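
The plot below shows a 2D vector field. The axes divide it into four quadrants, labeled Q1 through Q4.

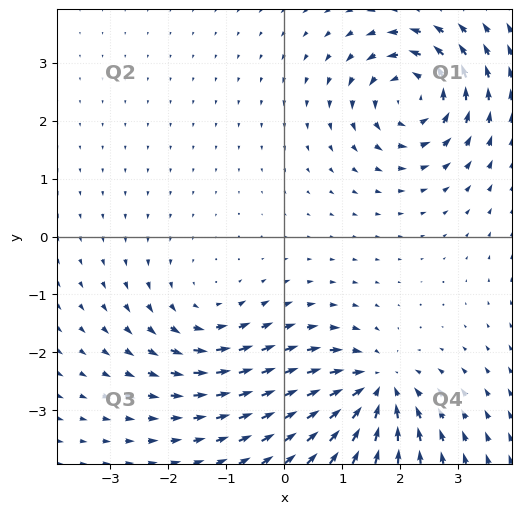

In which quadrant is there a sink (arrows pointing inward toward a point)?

The sink sits at approximately (1.6, -2.6), which lies in quadrant Q4. The divergence there is about -6, negative as expected for a sink.

Q4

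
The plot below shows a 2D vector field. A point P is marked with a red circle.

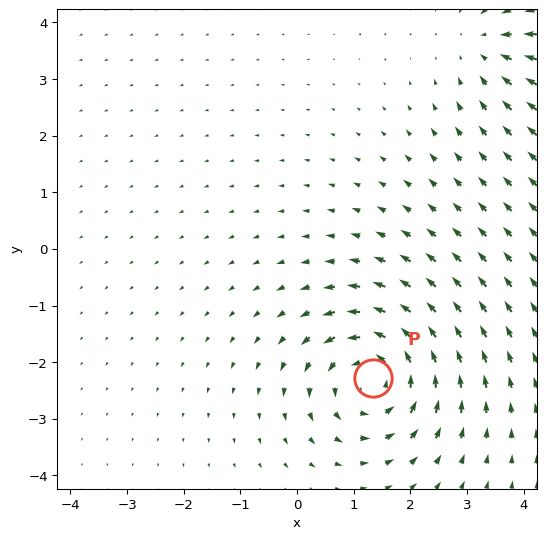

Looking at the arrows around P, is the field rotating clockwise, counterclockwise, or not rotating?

counterclockwise

Near P at (1.3, -2.3) the arrows circulate counterclockwise. The curl (z-component) there is about +5; positive curl means counterclockwise rotation.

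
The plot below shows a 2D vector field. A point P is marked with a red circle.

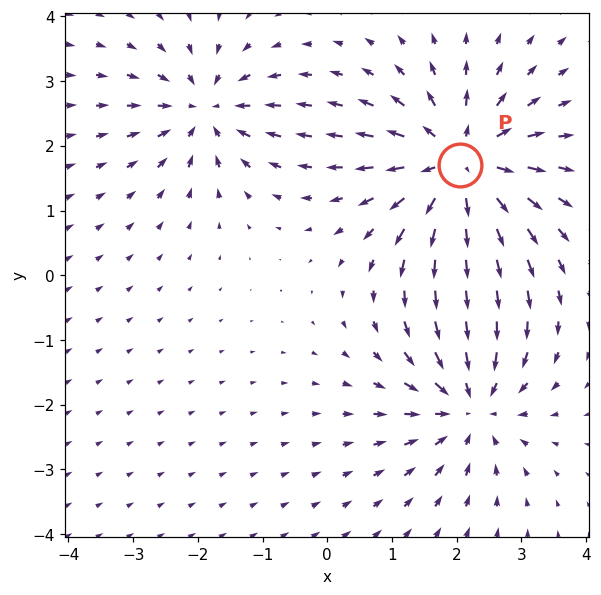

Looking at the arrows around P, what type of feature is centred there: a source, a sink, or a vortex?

source

At P (2.1, 1.7) the arrows spread outward. Divergence about +5, curl ≈0 — positive divergence with near-zero curl is a source.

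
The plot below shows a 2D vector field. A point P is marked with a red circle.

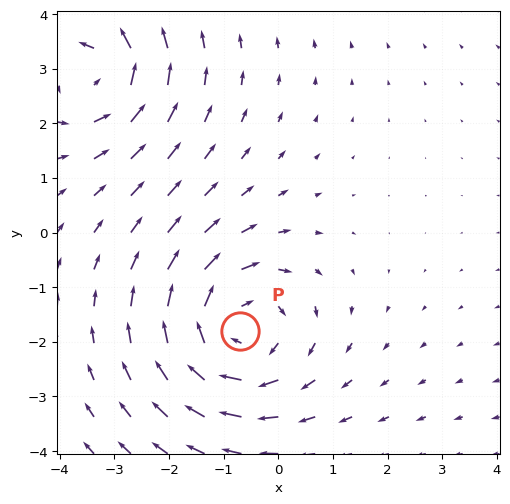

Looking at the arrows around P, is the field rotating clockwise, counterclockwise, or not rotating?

Near P at (-0.7, -1.8) the arrows circulate clockwise. The curl (z-component) there is about -3; negative curl means clockwise rotation.

clockwise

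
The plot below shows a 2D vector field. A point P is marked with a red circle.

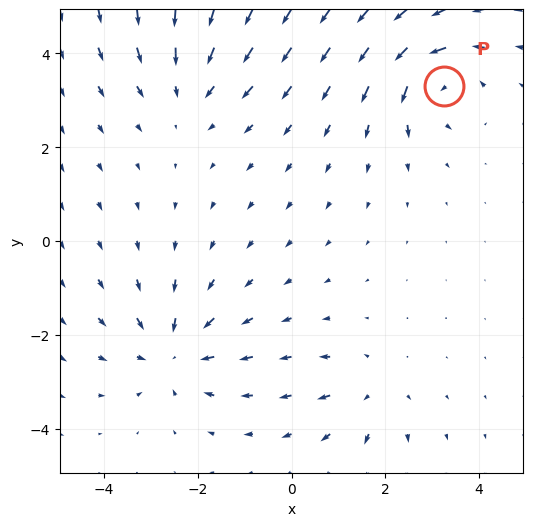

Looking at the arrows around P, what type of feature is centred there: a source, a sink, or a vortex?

vortex

At P (3.2, 3.3) the arrows circulate counterclockwise. Divergence ≈0, curl about +6 — near-zero divergence with nonzero curl is a vortex.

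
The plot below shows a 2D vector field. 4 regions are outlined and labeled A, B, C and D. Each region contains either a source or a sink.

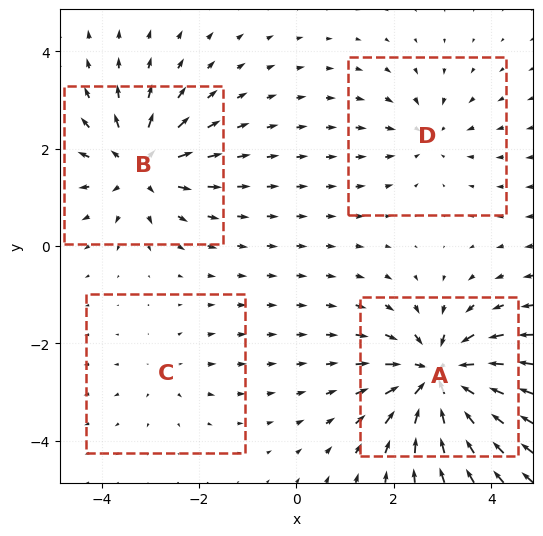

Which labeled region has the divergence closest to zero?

C

Divergence at each region's feature centre — A: about -8, B: about +6, C: about +2, D: about -4. Region C is closest to zero.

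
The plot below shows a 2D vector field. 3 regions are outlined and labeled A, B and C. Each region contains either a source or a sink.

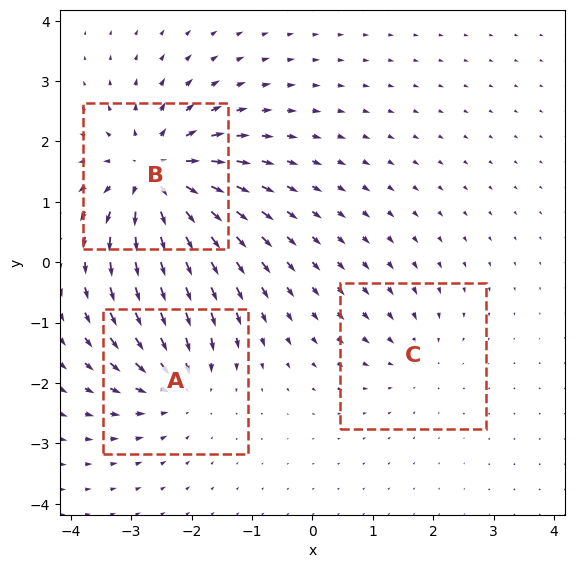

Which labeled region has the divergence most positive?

B

Divergence at each region's feature centre — A: about -3, B: about +5, C: about -2. Region B is most positive.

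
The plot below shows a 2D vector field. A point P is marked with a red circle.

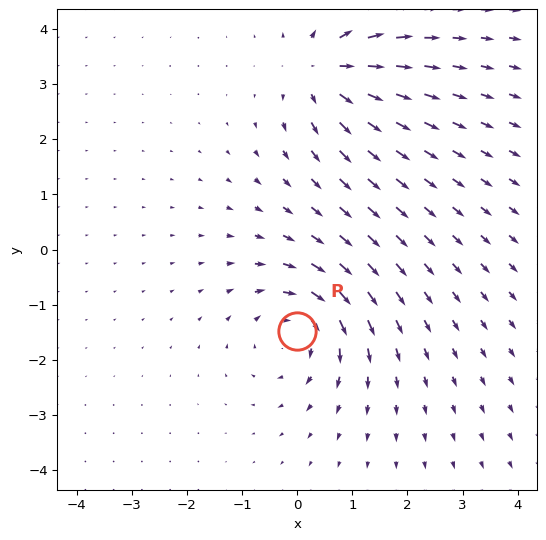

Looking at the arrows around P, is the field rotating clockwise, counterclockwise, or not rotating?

Near P at (-0.0, -1.5) the arrows circulate clockwise. The curl (z-component) there is about -4; negative curl means clockwise rotation.

clockwise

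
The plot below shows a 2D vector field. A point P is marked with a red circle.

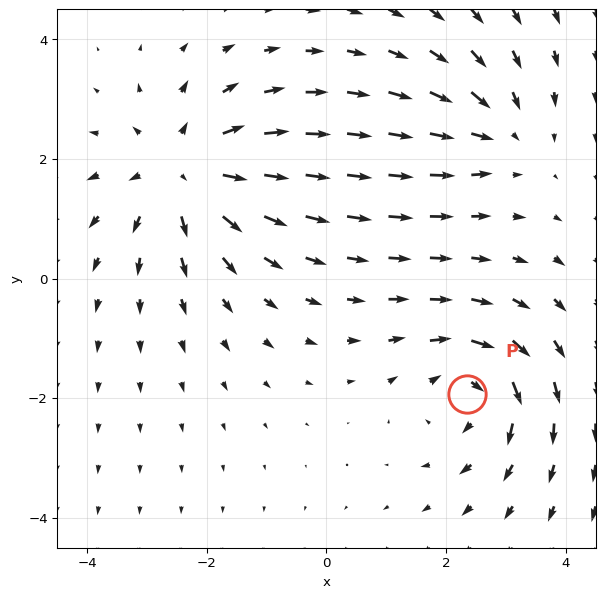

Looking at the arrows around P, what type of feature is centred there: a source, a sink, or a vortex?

vortex

At P (2.4, -1.9) the arrows circulate clockwise. Divergence ≈0, curl about -4 — near-zero divergence with nonzero curl is a vortex.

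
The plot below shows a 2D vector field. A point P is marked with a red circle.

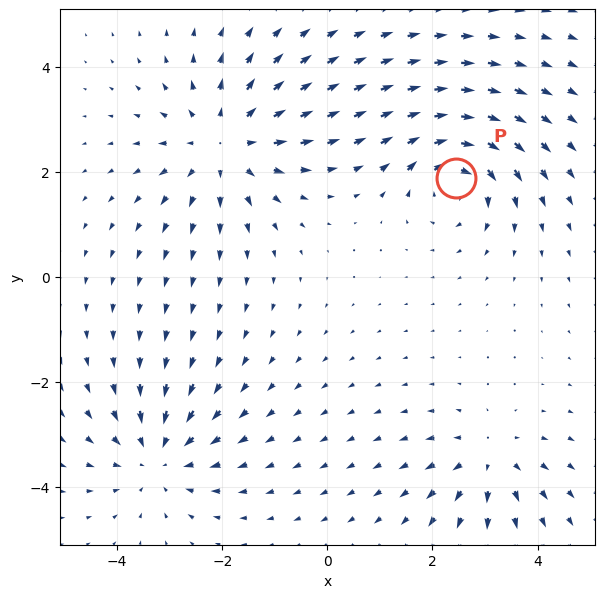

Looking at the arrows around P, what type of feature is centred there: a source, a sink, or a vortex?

vortex

At P (2.4, 1.9) the arrows circulate clockwise. Divergence ≈0, curl about -5 — near-zero divergence with nonzero curl is a vortex.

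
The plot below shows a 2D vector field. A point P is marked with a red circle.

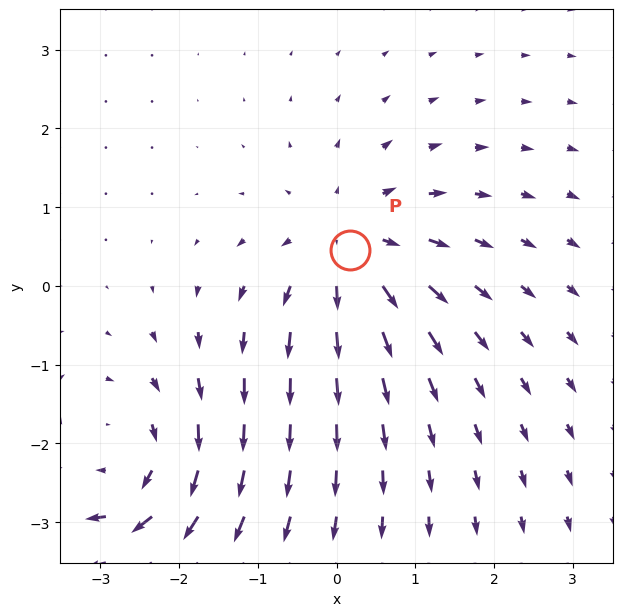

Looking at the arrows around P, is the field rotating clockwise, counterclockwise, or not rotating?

not rotating

Near P at (0.2, 0.5) the arrows show no circulation. The curl there is ≈0.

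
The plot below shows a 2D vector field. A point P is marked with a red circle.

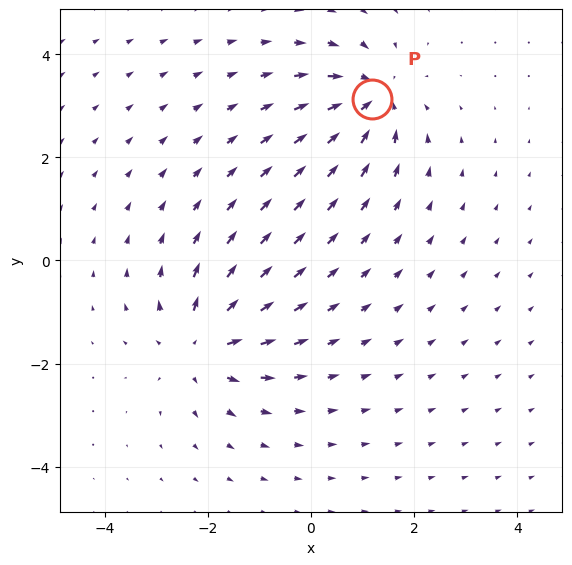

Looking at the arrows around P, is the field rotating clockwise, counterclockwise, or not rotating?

Near P at (1.2, 3.1) the arrows show no circulation. The curl there is ≈0.

not rotating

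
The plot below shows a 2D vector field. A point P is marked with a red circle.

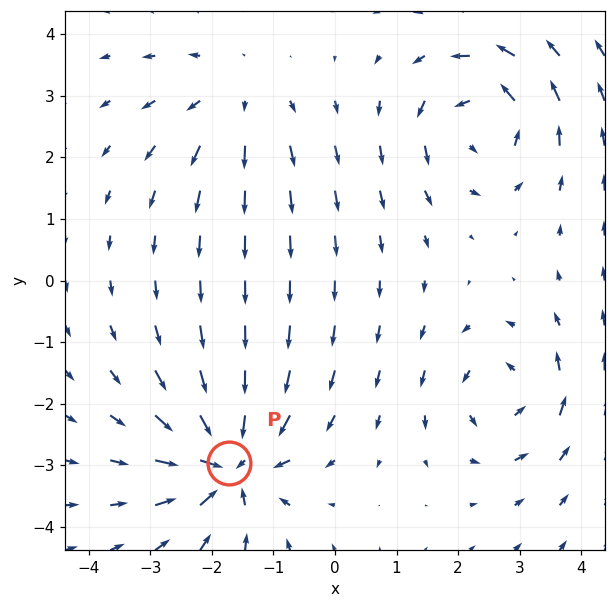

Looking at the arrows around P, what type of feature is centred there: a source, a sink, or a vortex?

sink

At P (-1.7, -3.0) the arrows converge inward. Divergence about -7, curl ≈0 — negative divergence with near-zero curl is a sink.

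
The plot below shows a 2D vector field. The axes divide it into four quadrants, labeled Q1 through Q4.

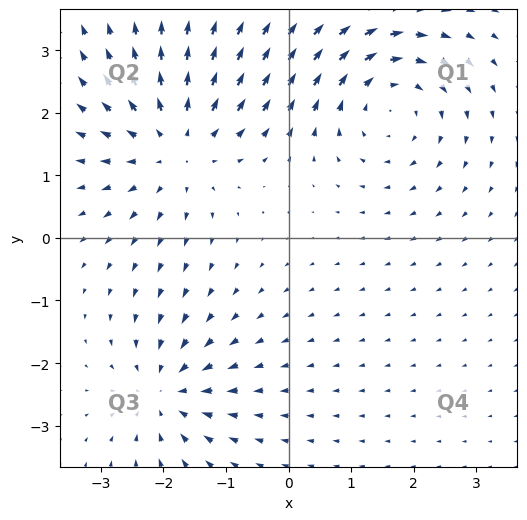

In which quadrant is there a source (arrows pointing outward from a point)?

Q2

The source sits at approximately (-1.8, 1.5), which lies in quadrant Q2. The divergence there is about +4, positive as expected for a source.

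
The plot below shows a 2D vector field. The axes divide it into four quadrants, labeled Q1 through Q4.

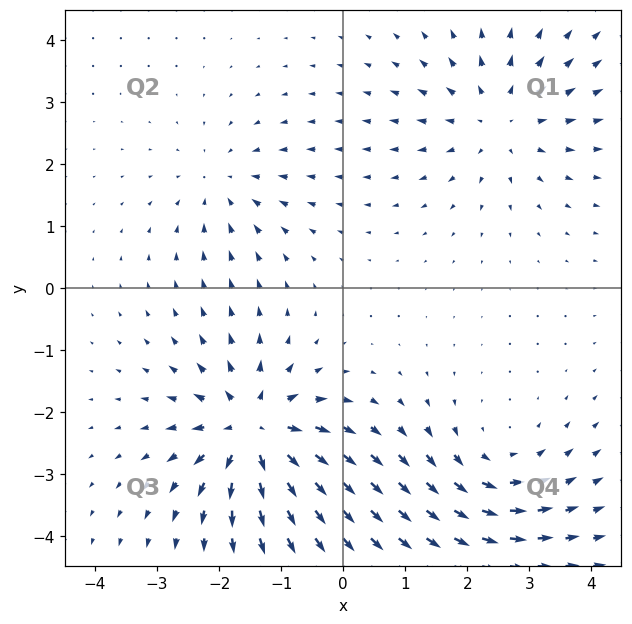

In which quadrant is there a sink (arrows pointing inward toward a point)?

Q2

The sink sits at approximately (-1.9, 1.7), which lies in quadrant Q2. The divergence there is about -3, negative as expected for a sink.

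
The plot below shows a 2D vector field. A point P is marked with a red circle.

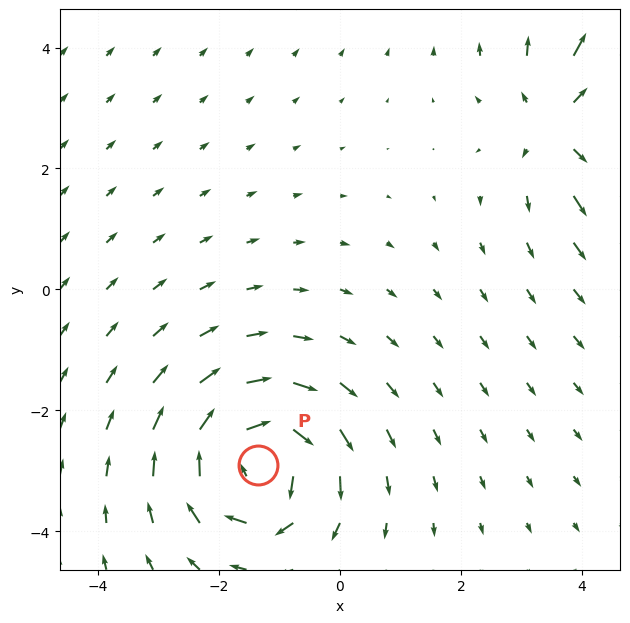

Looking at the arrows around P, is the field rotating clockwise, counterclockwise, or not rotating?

clockwise

Near P at (-1.4, -2.9) the arrows circulate clockwise. The curl (z-component) there is about -5; negative curl means clockwise rotation.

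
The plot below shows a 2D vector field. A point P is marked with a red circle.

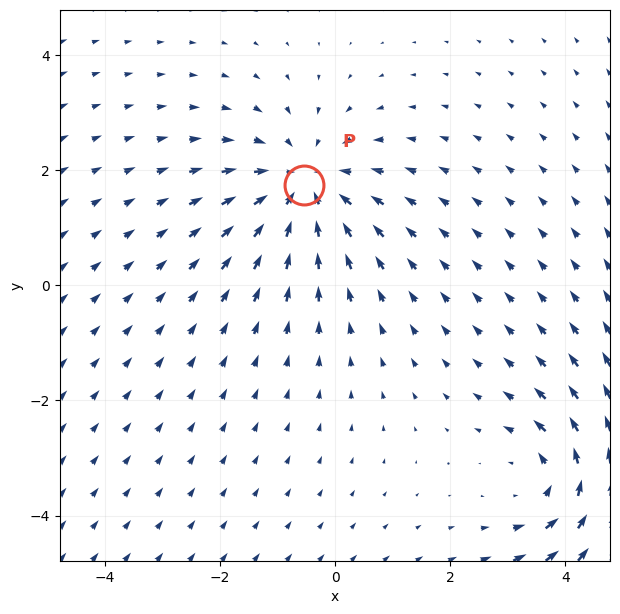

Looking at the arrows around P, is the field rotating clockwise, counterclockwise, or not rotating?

Near P at (-0.5, 1.7) the arrows show no circulation. The curl there is ≈0.

not rotating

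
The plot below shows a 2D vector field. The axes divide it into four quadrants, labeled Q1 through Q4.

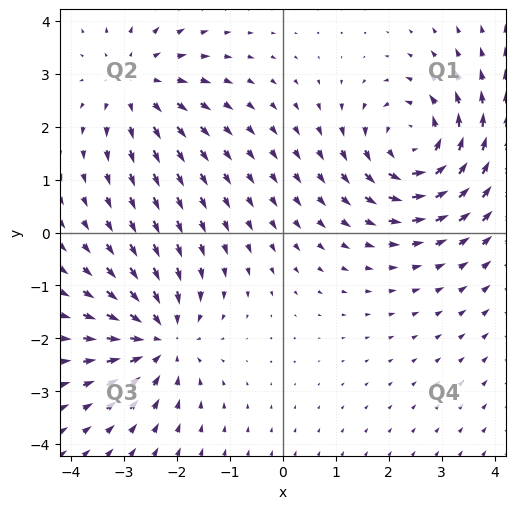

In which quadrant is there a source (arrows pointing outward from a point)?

Q2

The source sits at approximately (-2.8, 2.8), which lies in quadrant Q2. The divergence there is about +3, positive as expected for a source.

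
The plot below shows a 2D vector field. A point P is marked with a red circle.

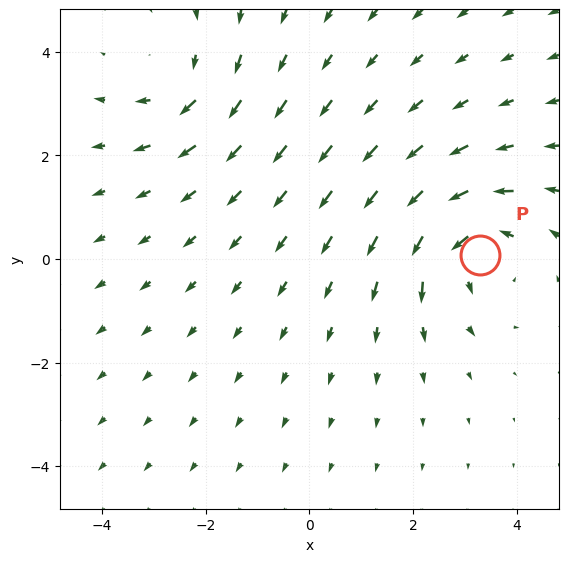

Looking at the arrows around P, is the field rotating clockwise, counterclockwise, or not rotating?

counterclockwise

Near P at (3.3, 0.1) the arrows circulate counterclockwise. The curl (z-component) there is about +4; positive curl means counterclockwise rotation.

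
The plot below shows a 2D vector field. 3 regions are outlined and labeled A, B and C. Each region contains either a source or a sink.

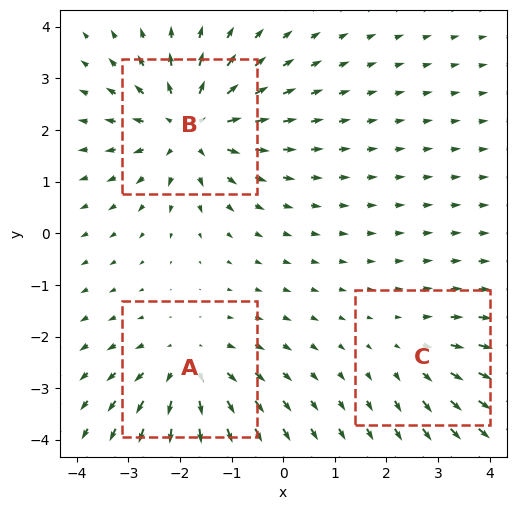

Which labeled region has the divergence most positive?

Divergence at each region's feature centre — A: about +3, B: about +4, C: about +2. Region B is most positive.

B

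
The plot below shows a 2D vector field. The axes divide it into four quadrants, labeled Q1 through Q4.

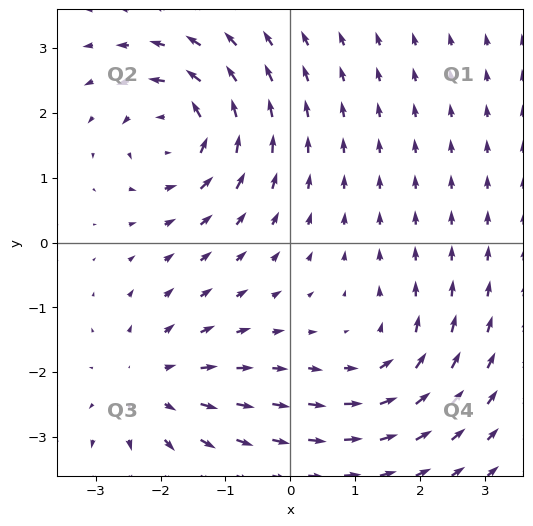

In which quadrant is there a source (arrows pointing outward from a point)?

The source sits at approximately (-2.2, -2.2), which lies in quadrant Q3. The divergence there is about +4, positive as expected for a source.

Q3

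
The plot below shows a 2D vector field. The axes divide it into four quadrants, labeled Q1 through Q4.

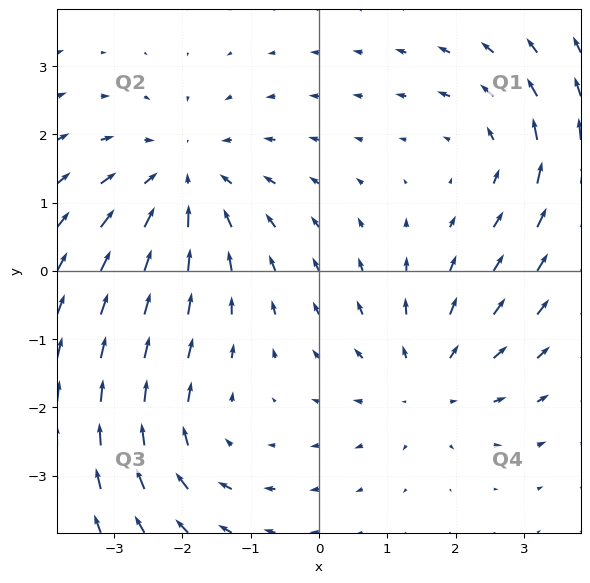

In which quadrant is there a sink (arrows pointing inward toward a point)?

The sink sits at approximately (-2.0, 1.3), which lies in quadrant Q2. The divergence there is about -3, negative as expected for a sink.

Q2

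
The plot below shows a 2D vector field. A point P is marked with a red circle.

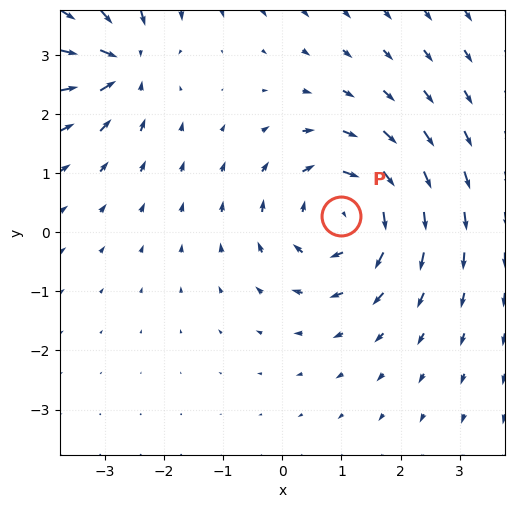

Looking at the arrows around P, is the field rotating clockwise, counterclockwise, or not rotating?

Near P at (1.0, 0.3) the arrows circulate clockwise. The curl (z-component) there is about -5; negative curl means clockwise rotation.

clockwise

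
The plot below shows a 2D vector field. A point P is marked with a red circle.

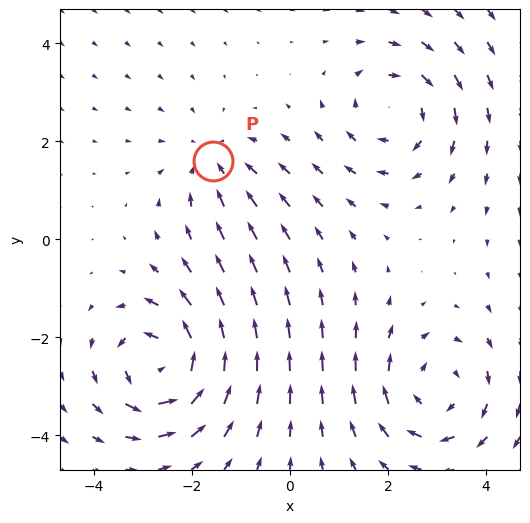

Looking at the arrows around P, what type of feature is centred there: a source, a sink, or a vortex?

sink

At P (-1.6, 1.6) the arrows converge inward. Divergence about -3, curl ≈0 — negative divergence with near-zero curl is a sink.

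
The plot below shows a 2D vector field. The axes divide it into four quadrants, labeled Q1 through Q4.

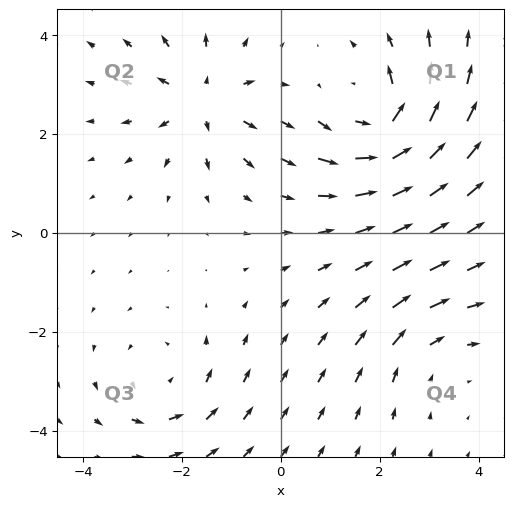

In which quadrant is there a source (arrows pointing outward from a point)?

The source sits at approximately (-1.6, 2.7), which lies in quadrant Q2. The divergence there is about +5, positive as expected for a source.

Q2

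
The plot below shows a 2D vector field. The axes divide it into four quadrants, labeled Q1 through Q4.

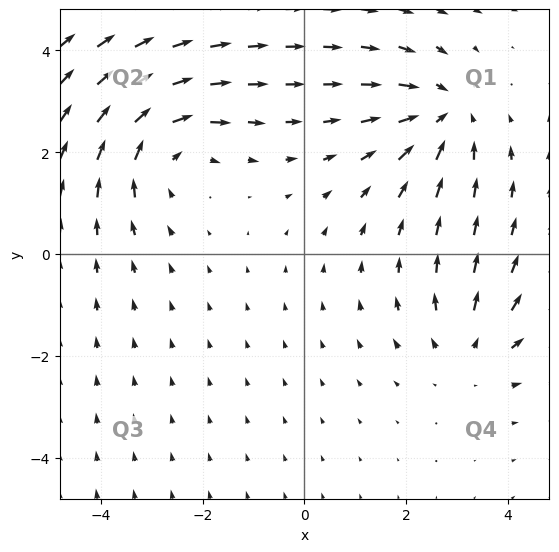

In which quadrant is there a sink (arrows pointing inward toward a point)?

Q1

The sink sits at approximately (2.7, 2.7), which lies in quadrant Q1. The divergence there is about -3, negative as expected for a sink.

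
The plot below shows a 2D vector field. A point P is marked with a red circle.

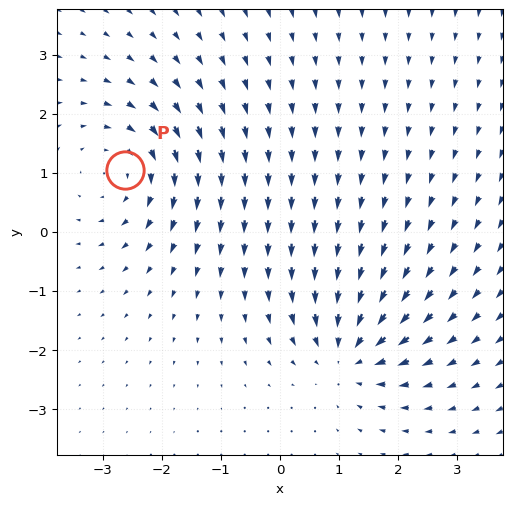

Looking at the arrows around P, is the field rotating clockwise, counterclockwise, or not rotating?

Near P at (-2.6, 1.1) the arrows circulate clockwise. The curl (z-component) there is about -4; negative curl means clockwise rotation.

clockwise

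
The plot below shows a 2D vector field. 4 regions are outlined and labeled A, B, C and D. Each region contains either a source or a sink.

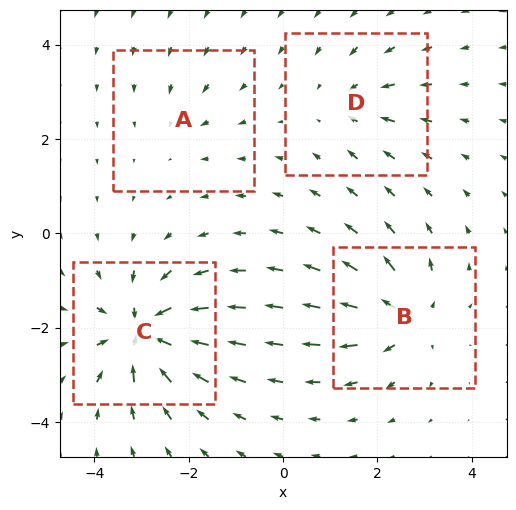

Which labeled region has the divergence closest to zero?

A

Divergence at each region's feature centre — A: about -3, B: about +7, C: about -9, D: about -4. Region A is closest to zero.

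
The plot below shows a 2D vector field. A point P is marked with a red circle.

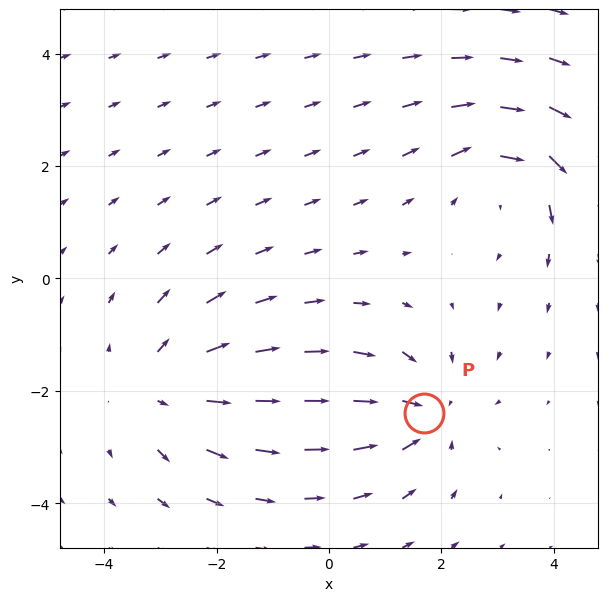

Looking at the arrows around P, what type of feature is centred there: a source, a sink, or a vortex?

sink

At P (1.7, -2.4) the arrows converge inward. Divergence about -4, curl ≈0 — negative divergence with near-zero curl is a sink.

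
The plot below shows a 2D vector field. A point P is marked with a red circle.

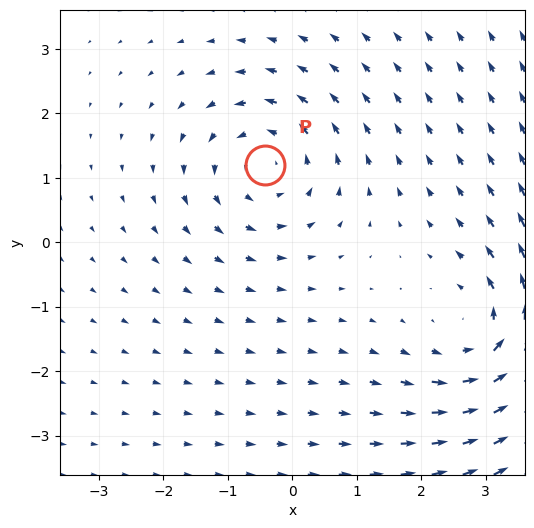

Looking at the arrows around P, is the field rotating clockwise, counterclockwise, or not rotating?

counterclockwise

Near P at (-0.4, 1.2) the arrows circulate counterclockwise. The curl (z-component) there is about +4; positive curl means counterclockwise rotation.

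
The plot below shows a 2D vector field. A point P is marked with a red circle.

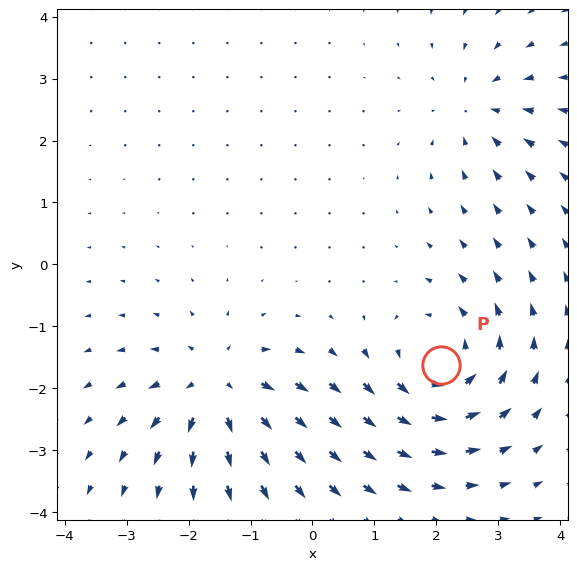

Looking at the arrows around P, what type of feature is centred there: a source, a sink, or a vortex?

At P (2.1, -1.6) the arrows circulate counterclockwise. Divergence ≈0, curl about +5 — near-zero divergence with nonzero curl is a vortex.

vortex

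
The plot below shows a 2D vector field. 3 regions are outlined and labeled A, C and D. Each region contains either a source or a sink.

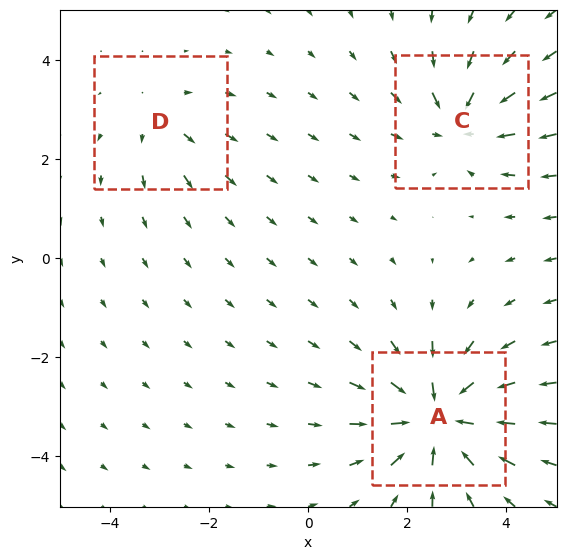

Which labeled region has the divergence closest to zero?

D

Divergence at each region's feature centre — A: about -6, C: about -4, D: about +2. Region D is closest to zero.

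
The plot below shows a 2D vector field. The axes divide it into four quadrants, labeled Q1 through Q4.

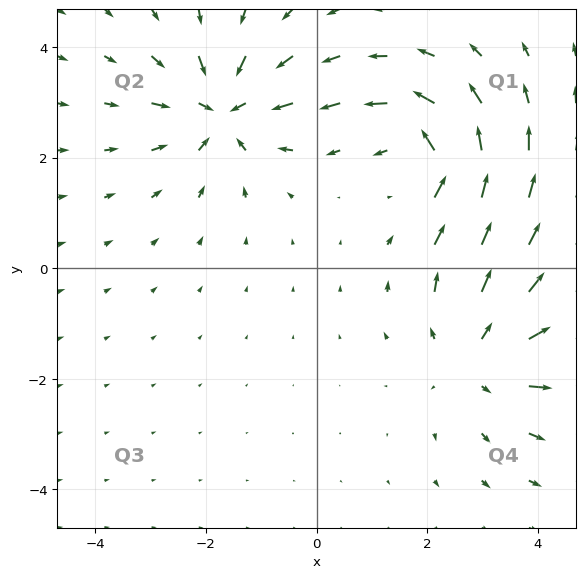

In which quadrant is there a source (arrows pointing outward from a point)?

The source sits at approximately (3.0, -1.6), which lies in quadrant Q4. The divergence there is about +4, positive as expected for a source.

Q4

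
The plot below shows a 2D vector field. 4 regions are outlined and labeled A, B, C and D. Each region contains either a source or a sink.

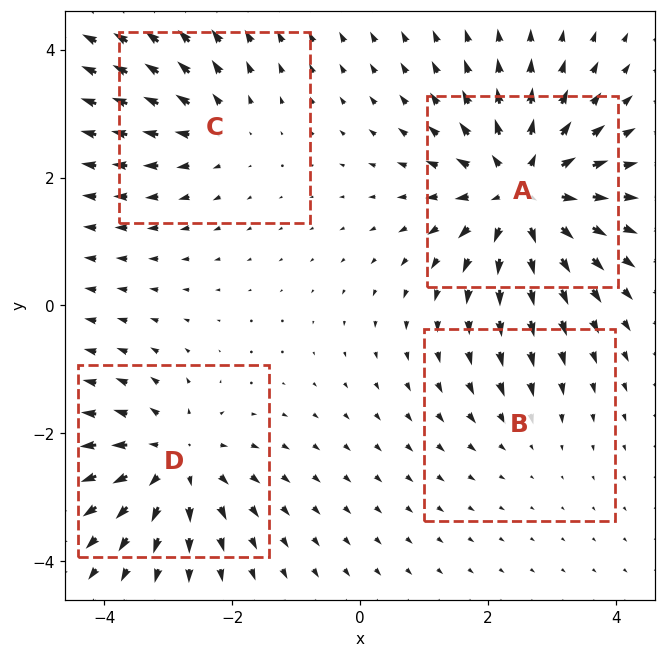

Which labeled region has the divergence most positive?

Divergence at each region's feature centre — A: about +8, B: about -2, C: about +4, D: about +6. Region A is most positive.

A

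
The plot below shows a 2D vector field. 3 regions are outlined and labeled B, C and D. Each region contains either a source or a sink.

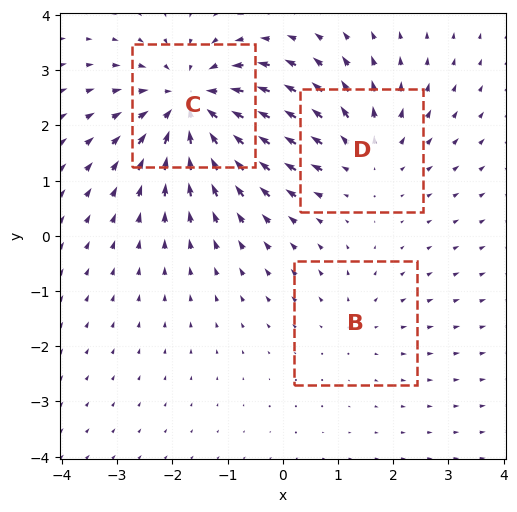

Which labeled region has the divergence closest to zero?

B

Divergence at each region's feature centre — B: about +2, C: about -5, D: about +3. Region B is closest to zero.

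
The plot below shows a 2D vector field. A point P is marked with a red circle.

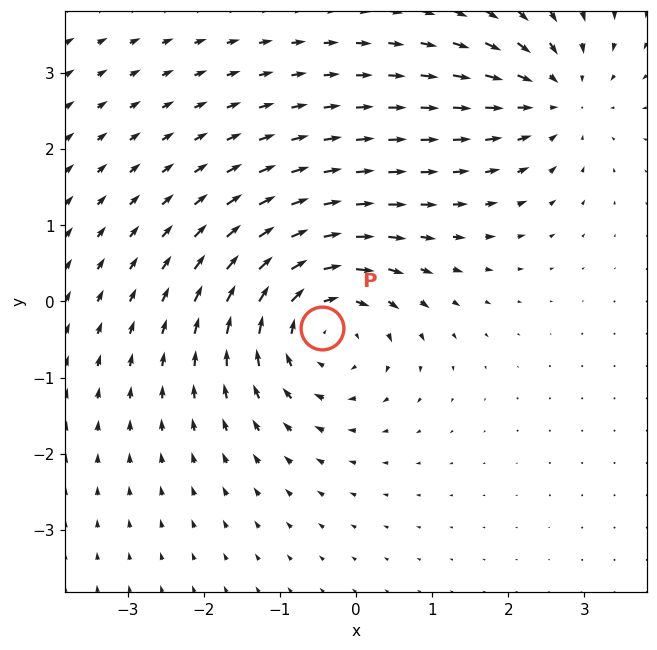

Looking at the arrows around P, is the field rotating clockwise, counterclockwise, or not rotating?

Near P at (-0.5, -0.3) the arrows circulate clockwise. The curl (z-component) there is about -5; negative curl means clockwise rotation.

clockwise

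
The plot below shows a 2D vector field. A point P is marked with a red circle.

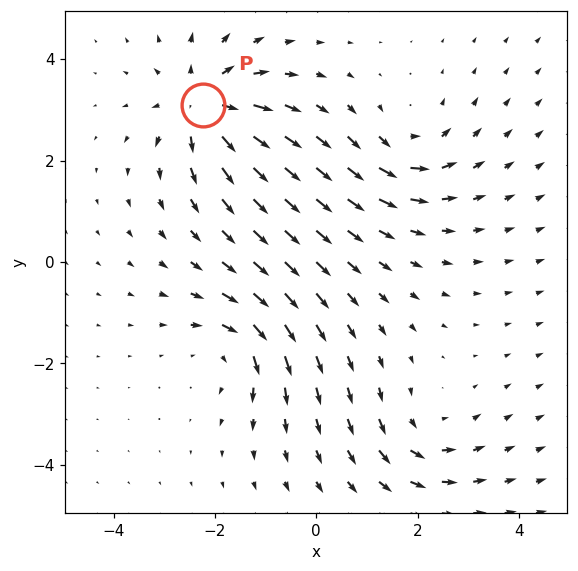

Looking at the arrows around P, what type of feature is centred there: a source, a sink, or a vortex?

At P (-2.2, 3.1) the arrows spread outward. Divergence about +5, curl ≈0 — positive divergence with near-zero curl is a source.

source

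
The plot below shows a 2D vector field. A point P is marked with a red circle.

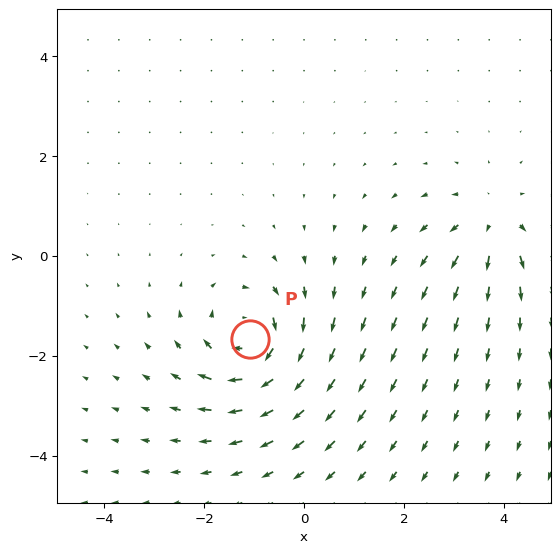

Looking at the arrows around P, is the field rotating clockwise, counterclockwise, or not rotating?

Near P at (-1.1, -1.7) the arrows circulate clockwise. The curl (z-component) there is about -6; negative curl means clockwise rotation.

clockwise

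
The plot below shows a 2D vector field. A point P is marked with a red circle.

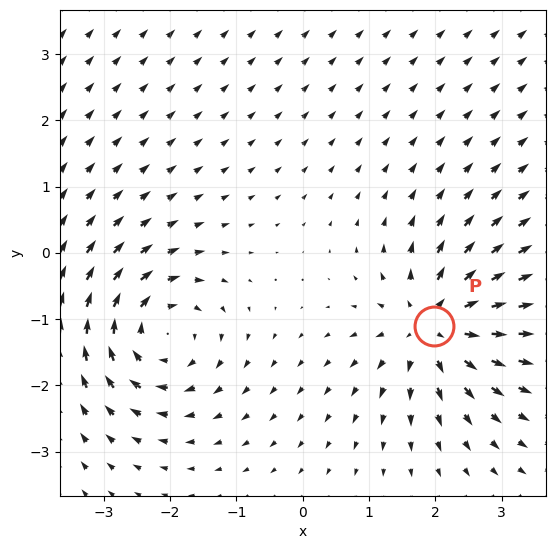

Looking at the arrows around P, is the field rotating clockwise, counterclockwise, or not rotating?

not rotating

Near P at (2.0, -1.1) the arrows show no circulation. The curl there is ≈0.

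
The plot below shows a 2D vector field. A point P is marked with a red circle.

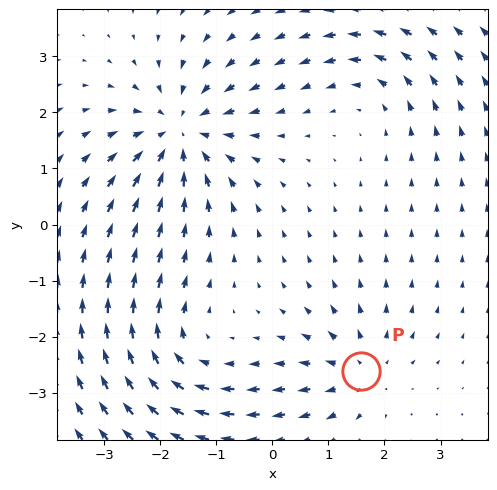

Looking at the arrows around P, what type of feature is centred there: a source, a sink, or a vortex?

At P (1.6, -2.6) the arrows spread outward. Divergence about +3, curl ≈0 — positive divergence with near-zero curl is a source.

source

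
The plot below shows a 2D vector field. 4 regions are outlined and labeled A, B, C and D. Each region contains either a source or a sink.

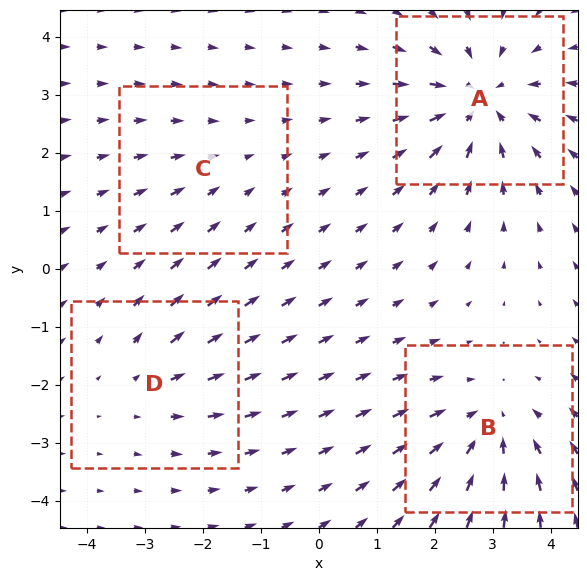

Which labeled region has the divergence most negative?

A

Divergence at each region's feature centre — A: about -6, B: about -5, C: about -2, D: about +3. Region A is most negative.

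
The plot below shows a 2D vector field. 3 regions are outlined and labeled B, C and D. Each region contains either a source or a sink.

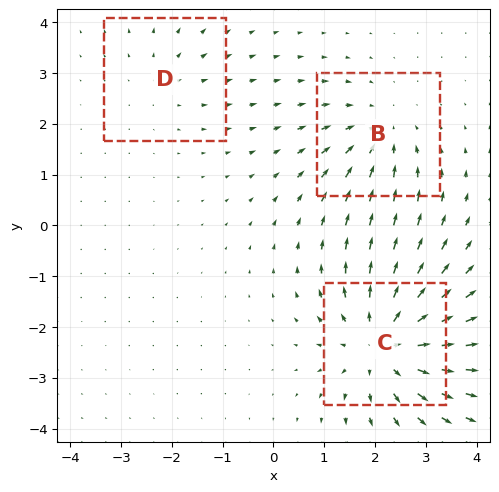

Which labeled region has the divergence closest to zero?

Divergence at each region's feature centre — B: about -3, C: about +4, D: about +2. Region D is closest to zero.

D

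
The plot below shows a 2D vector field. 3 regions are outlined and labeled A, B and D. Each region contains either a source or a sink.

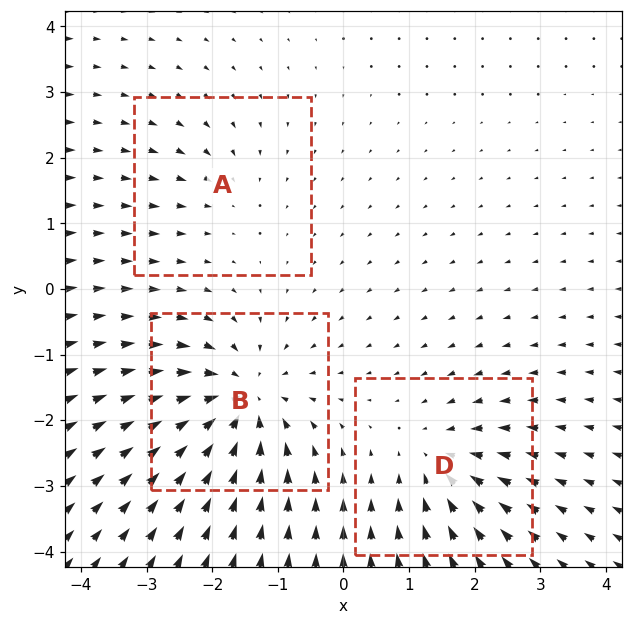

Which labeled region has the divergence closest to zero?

A

Divergence at each region's feature centre — A: about -2, B: about -6, D: about -4. Region A is closest to zero.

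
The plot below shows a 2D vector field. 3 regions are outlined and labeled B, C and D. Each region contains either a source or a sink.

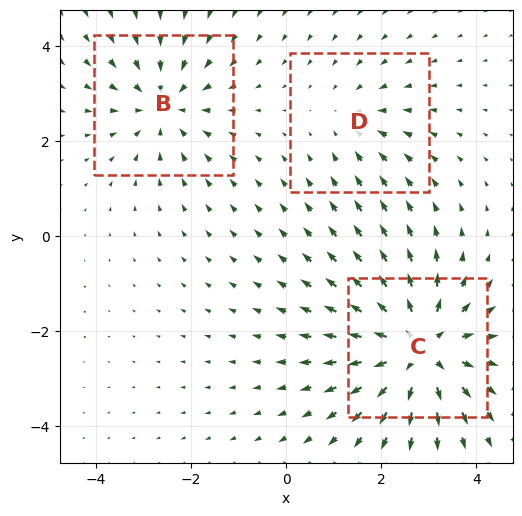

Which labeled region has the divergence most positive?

Divergence at each region's feature centre — B: about -3, C: about +5, D: about -2. Region C is most positive.

C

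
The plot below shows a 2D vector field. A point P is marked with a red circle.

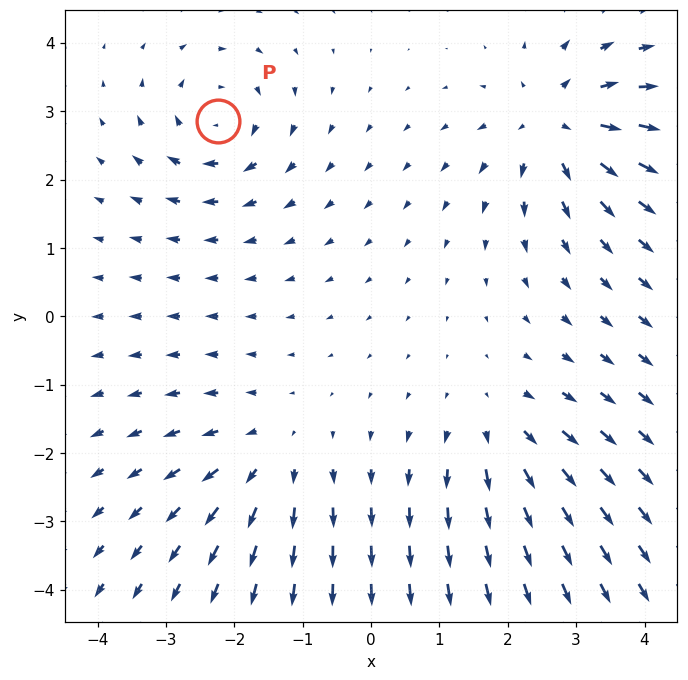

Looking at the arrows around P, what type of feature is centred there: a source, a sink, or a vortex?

At P (-2.2, 2.9) the arrows circulate clockwise. Divergence ≈0, curl about -5 — near-zero divergence with nonzero curl is a vortex.

vortex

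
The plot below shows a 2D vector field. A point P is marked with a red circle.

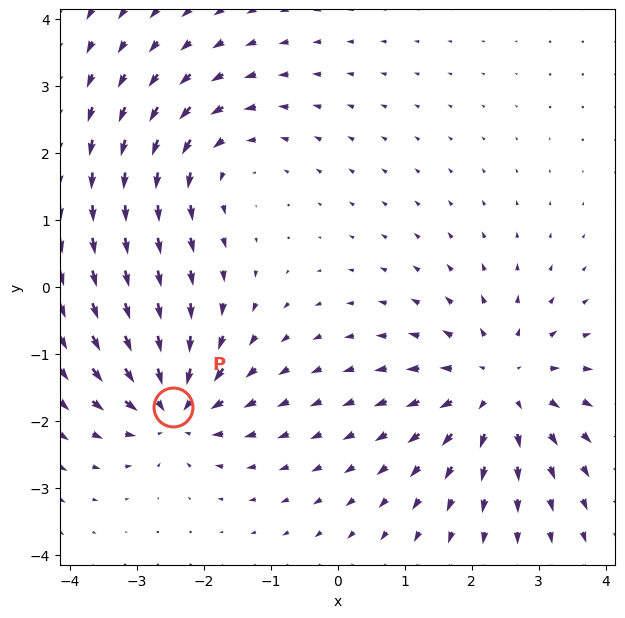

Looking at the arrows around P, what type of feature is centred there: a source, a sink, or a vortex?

sink

At P (-2.5, -1.8) the arrows converge inward. Divergence about -5, curl ≈0 — negative divergence with near-zero curl is a sink.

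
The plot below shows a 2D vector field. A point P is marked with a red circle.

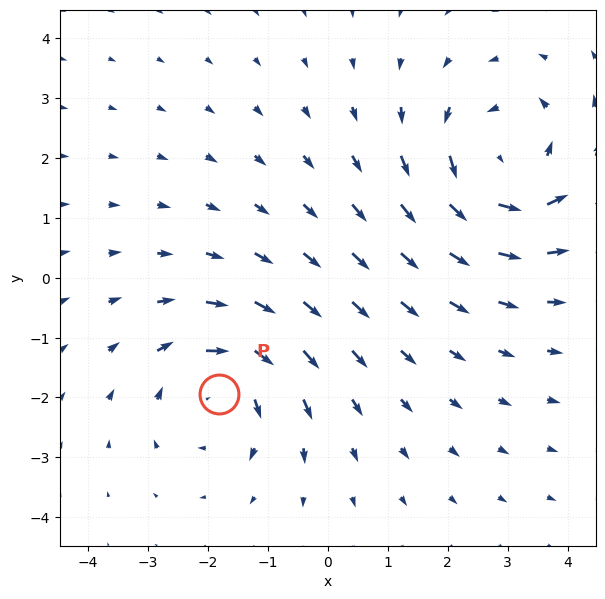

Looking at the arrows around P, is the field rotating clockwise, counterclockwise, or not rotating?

clockwise

Near P at (-1.8, -1.9) the arrows circulate clockwise. The curl (z-component) there is about -4; negative curl means clockwise rotation.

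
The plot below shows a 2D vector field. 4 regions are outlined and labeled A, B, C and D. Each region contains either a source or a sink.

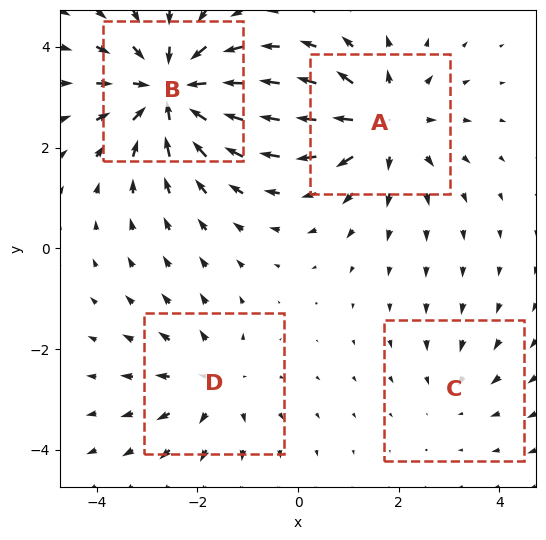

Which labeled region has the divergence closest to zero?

Divergence at each region's feature centre — A: about +5, B: about -6, C: about -2, D: about +3. Region C is closest to zero.

C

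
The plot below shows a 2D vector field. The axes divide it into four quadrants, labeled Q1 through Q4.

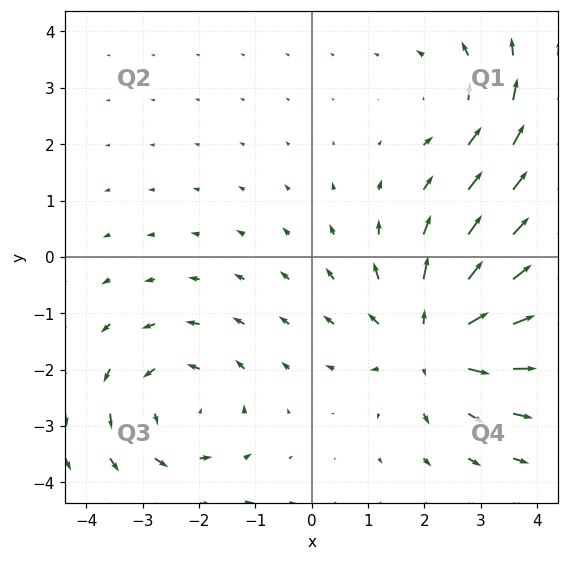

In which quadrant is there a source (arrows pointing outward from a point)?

Q4

The source sits at approximately (2.2, -1.5), which lies in quadrant Q4. The divergence there is about +4, positive as expected for a source.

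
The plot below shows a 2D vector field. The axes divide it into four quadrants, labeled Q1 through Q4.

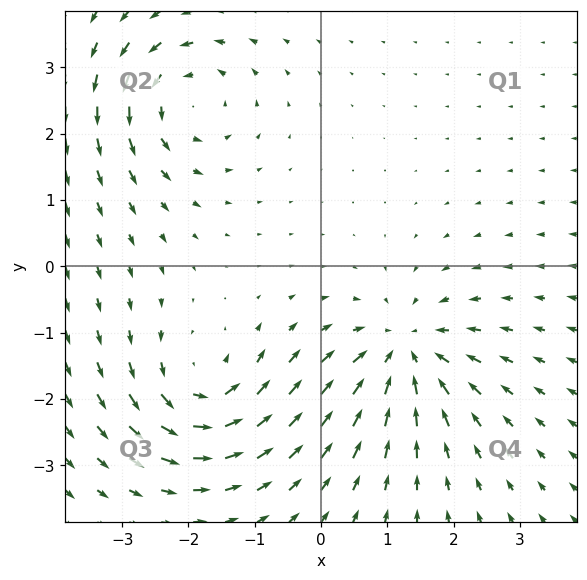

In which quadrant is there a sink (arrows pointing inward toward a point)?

The sink sits at approximately (1.3, -1.3), which lies in quadrant Q4. The divergence there is about -5, negative as expected for a sink.

Q4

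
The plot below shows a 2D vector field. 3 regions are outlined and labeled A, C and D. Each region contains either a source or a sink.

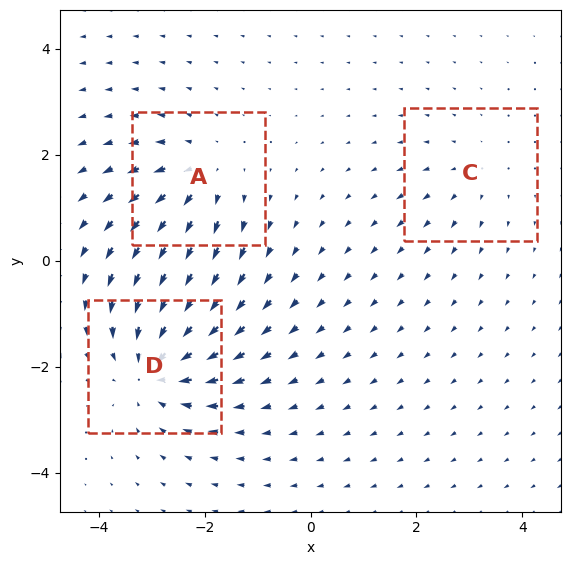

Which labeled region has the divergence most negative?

Divergence at each region's feature centre — A: about +3, C: about +2, D: about -5. Region D is most negative.

D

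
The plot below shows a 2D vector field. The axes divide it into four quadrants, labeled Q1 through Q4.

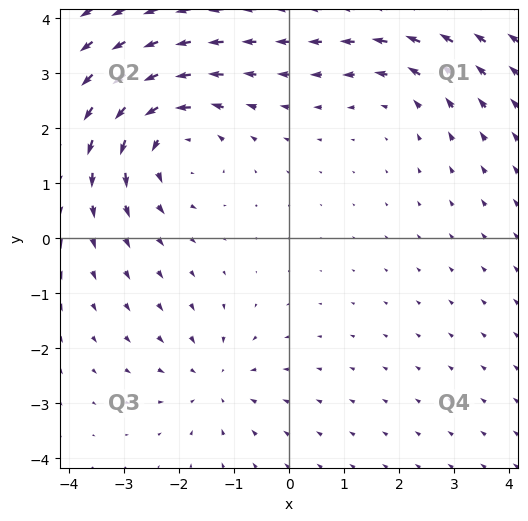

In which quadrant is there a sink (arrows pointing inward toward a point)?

The sink sits at approximately (-1.4, -2.6), which lies in quadrant Q3. The divergence there is about -3, negative as expected for a sink.

Q3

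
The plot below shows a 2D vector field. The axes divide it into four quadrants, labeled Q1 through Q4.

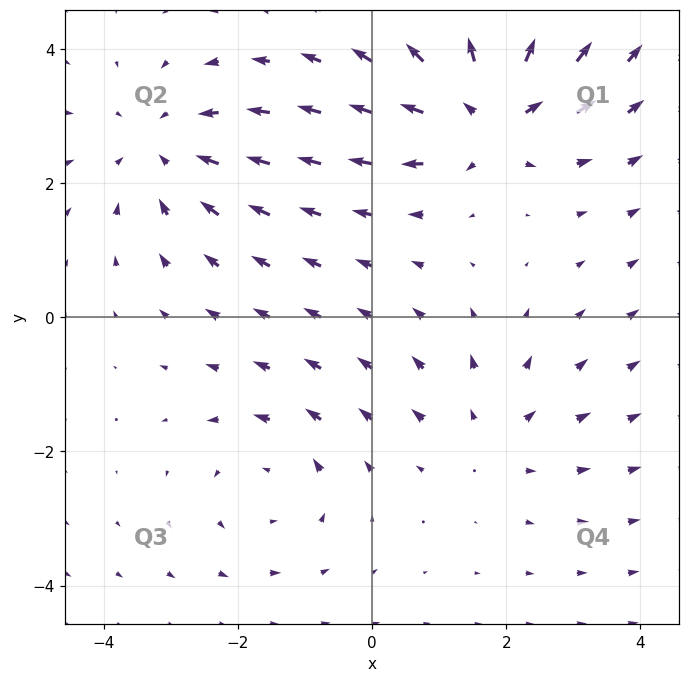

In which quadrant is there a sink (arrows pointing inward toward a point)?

The sink sits at approximately (-3.1, 2.5), which lies in quadrant Q2. The divergence there is about -3, negative as expected for a sink.

Q2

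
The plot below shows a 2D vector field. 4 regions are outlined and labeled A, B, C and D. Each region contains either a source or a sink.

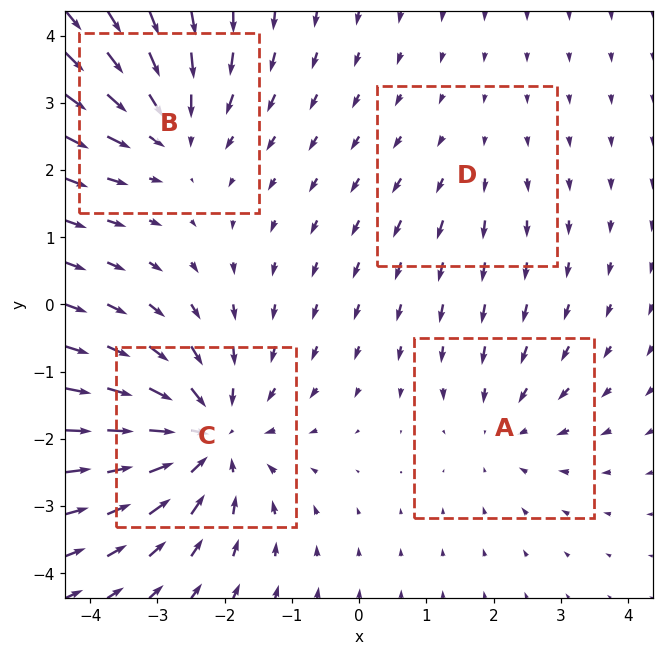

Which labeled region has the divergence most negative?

Divergence at each region's feature centre — A: about -3, B: about -4, C: about -6, D: about +2. Region C is most negative.

C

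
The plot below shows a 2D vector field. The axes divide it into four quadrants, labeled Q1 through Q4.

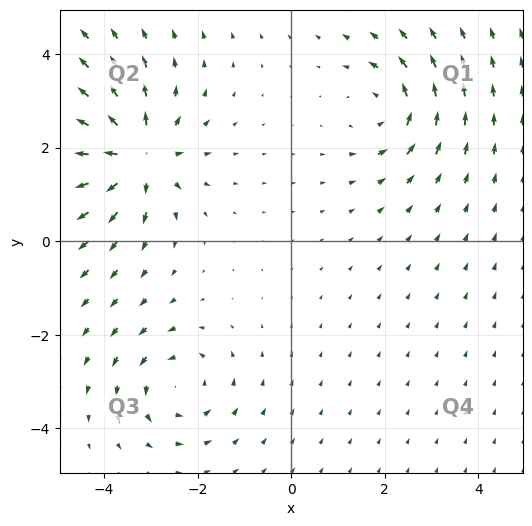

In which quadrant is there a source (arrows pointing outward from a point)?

The source sits at approximately (-3.3, 1.8), which lies in quadrant Q2. The divergence there is about +6, positive as expected for a source.

Q2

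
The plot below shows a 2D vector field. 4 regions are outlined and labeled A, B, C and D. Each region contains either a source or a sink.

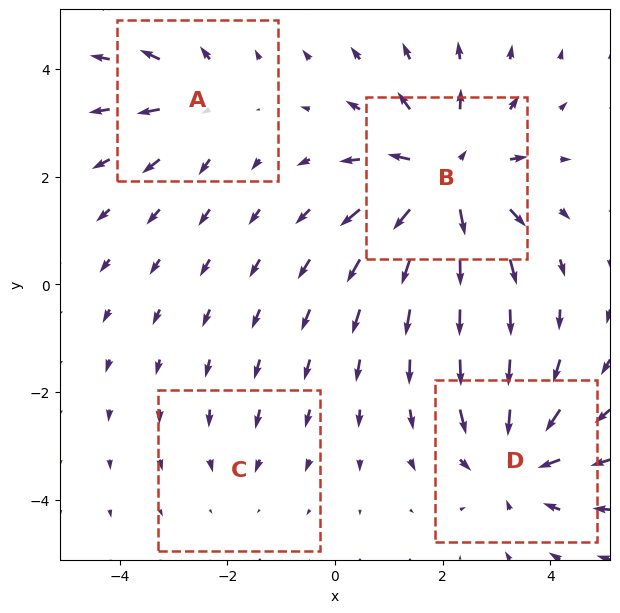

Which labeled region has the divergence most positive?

B

Divergence at each region's feature centre — A: about +3, B: about +6, C: about -2, D: about -4. Region B is most positive.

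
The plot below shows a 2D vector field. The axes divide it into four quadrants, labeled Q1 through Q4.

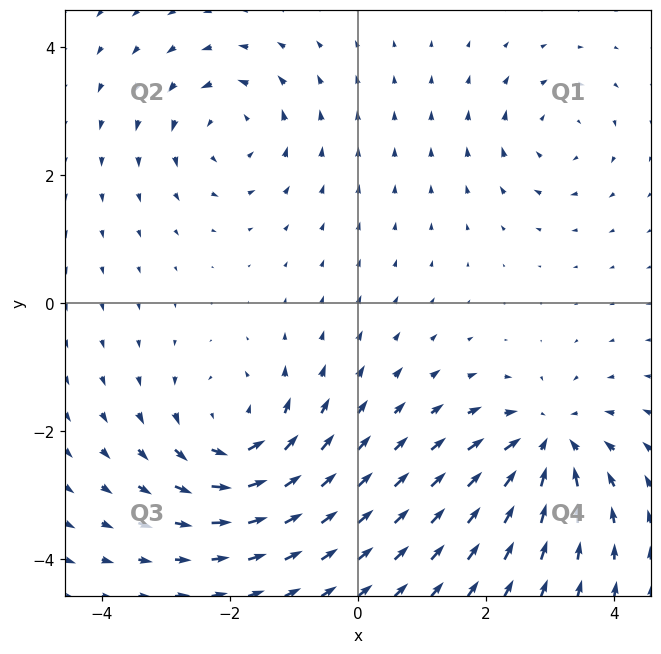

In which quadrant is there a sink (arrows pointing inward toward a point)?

Q4

The sink sits at approximately (3.0, -2.2), which lies in quadrant Q4. The divergence there is about -6, negative as expected for a sink.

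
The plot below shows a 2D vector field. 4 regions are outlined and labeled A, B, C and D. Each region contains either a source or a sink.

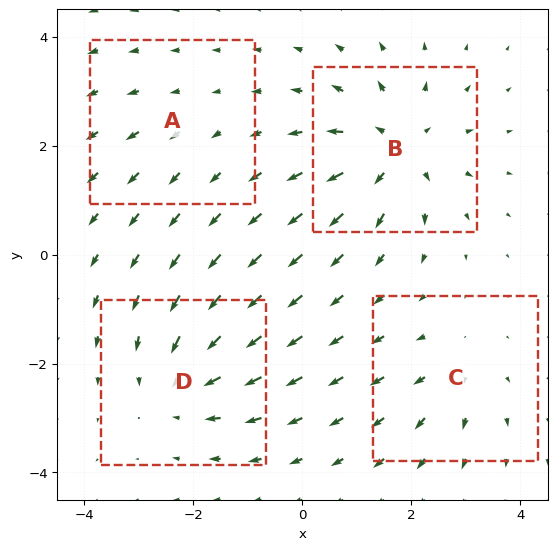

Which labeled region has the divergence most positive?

Divergence at each region's feature centre — A: about +2, B: about +7, C: about +3, D: about -5. Region B is most positive.

B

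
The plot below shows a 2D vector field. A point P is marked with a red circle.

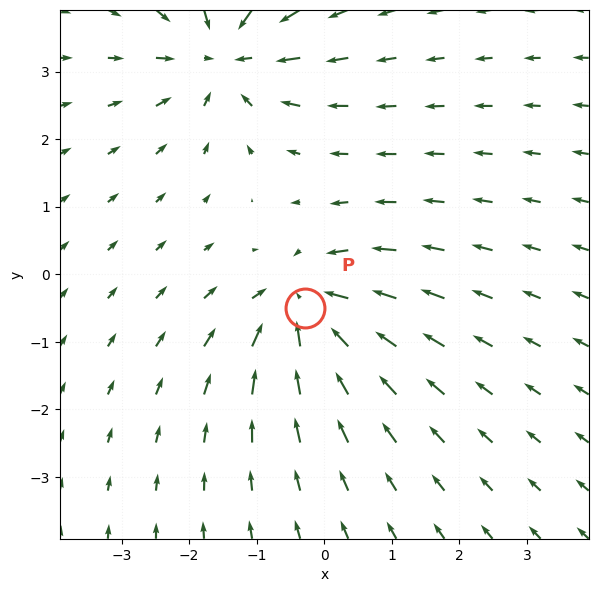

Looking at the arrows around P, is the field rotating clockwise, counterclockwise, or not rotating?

Near P at (-0.3, -0.5) the arrows show no circulation. The curl there is ≈0.

not rotating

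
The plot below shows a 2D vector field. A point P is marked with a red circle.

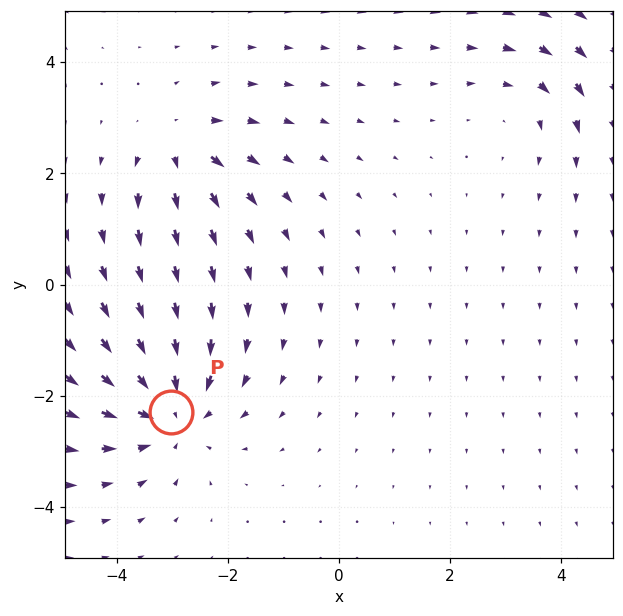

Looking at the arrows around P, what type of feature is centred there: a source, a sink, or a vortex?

sink

At P (-3.0, -2.3) the arrows converge inward. Divergence about -4, curl ≈0 — negative divergence with near-zero curl is a sink.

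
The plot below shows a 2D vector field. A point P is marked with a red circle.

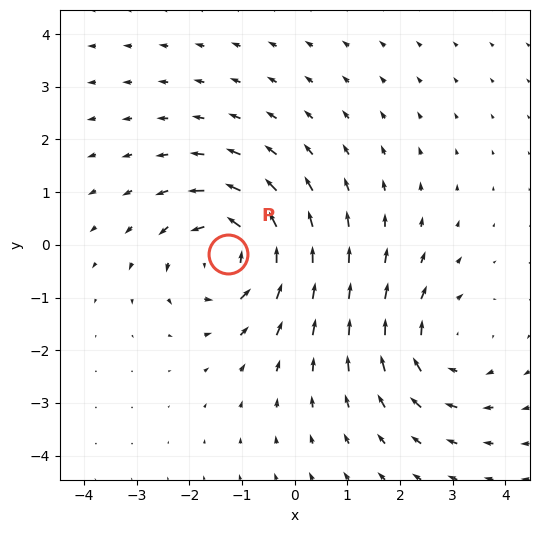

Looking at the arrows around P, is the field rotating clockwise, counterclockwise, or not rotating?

counterclockwise

Near P at (-1.3, -0.2) the arrows circulate counterclockwise. The curl (z-component) there is about +4; positive curl means counterclockwise rotation.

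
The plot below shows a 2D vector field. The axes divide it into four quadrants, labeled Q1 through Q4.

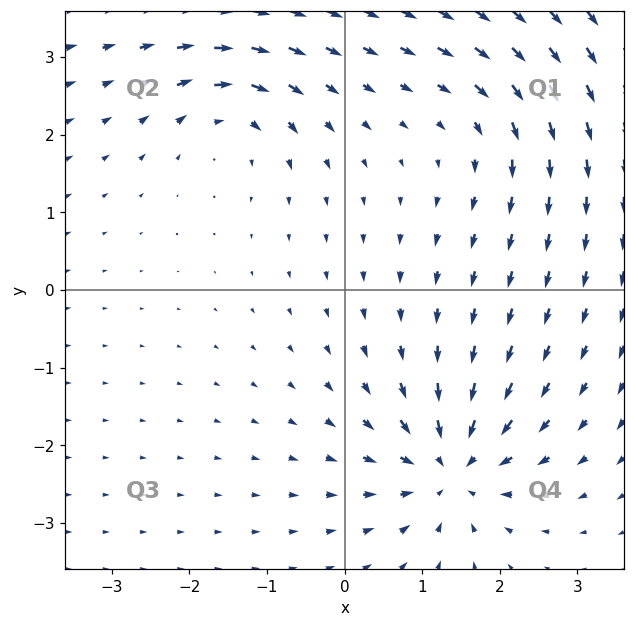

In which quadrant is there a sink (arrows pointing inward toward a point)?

The sink sits at approximately (1.4, -2.3), which lies in quadrant Q4. The divergence there is about -6, negative as expected for a sink.

Q4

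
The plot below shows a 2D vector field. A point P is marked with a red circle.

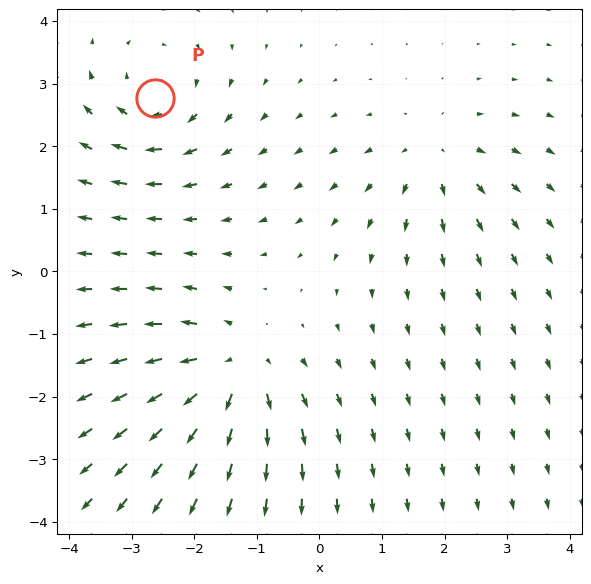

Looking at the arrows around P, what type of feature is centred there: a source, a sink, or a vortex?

vortex

At P (-2.6, 2.8) the arrows circulate clockwise. Divergence ≈0, curl about -5 — near-zero divergence with nonzero curl is a vortex.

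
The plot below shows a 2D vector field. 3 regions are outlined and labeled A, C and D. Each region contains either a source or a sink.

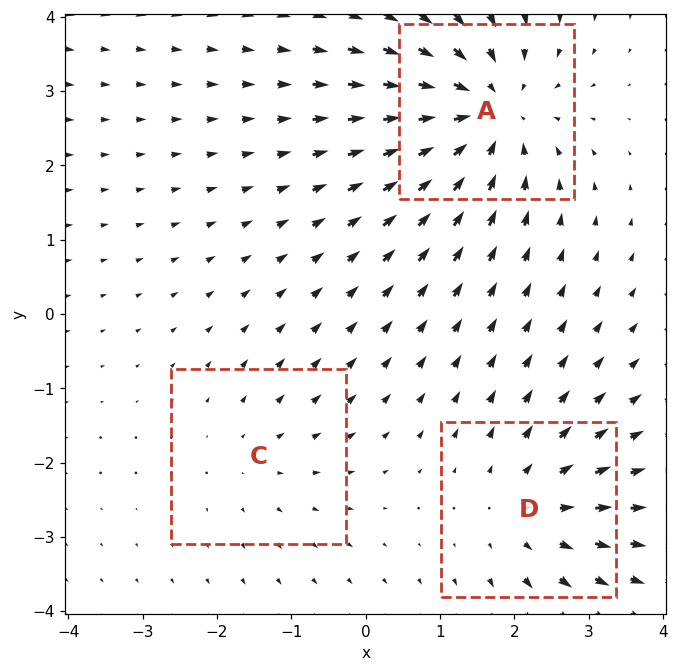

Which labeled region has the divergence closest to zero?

Divergence at each region's feature centre — A: about -5, C: about +2, D: about +3. Region C is closest to zero.

C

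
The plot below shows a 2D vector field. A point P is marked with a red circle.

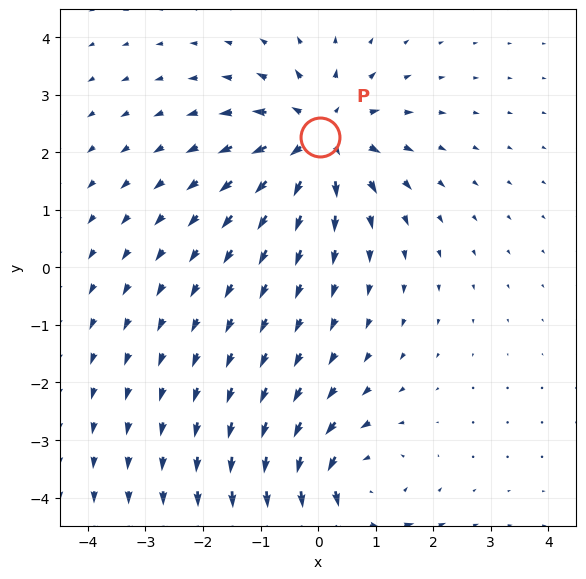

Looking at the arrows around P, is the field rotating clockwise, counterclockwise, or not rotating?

Near P at (0.0, 2.3) the arrows show no circulation. The curl there is ≈0.

not rotating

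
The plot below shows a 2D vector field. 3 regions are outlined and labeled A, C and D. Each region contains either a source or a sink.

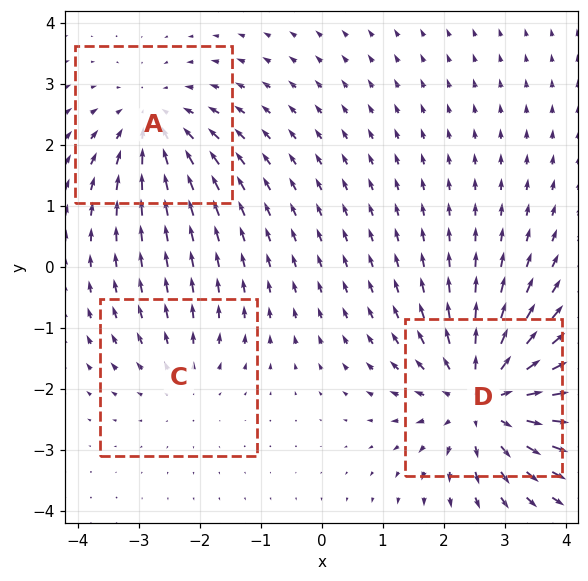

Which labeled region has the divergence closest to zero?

Divergence at each region's feature centre — A: about -3, C: about +2, D: about +4. Region C is closest to zero.

C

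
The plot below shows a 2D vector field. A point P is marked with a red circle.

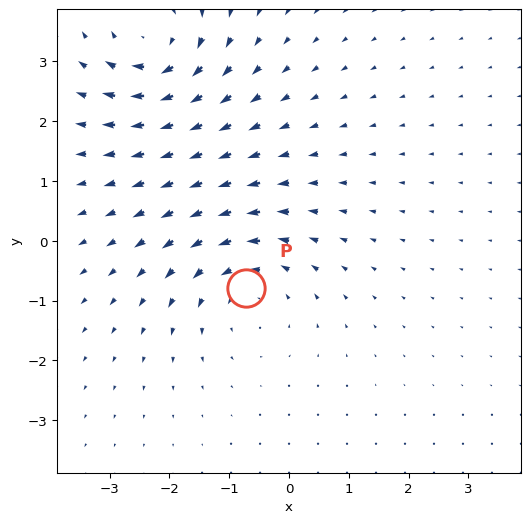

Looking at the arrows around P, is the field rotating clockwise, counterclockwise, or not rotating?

Near P at (-0.7, -0.8) the arrows circulate counterclockwise. The curl (z-component) there is about +3; positive curl means counterclockwise rotation.

counterclockwise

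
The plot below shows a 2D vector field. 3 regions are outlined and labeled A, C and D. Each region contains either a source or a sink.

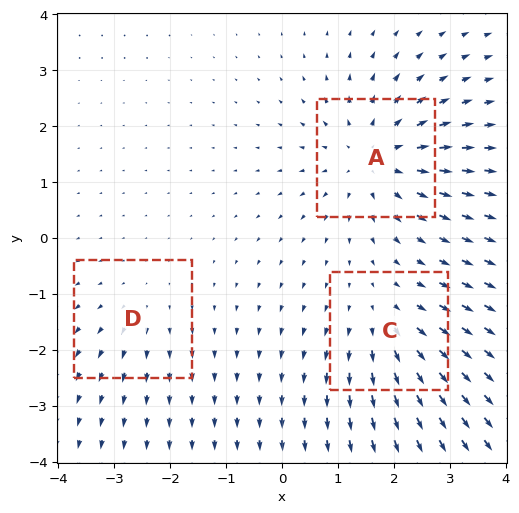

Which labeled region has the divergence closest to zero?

Divergence at each region's feature centre — A: about +5, C: about +3, D: about +2. Region D is closest to zero.

D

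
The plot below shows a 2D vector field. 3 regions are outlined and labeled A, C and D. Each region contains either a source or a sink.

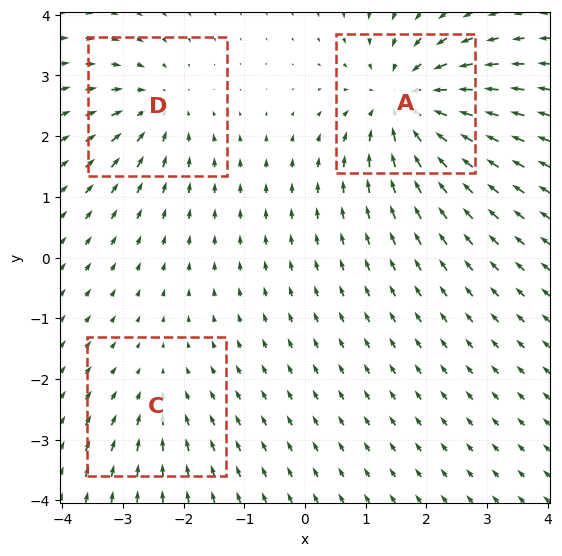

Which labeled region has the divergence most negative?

Divergence at each region's feature centre — A: about -5, C: about -2, D: about -3. Region A is most negative.

A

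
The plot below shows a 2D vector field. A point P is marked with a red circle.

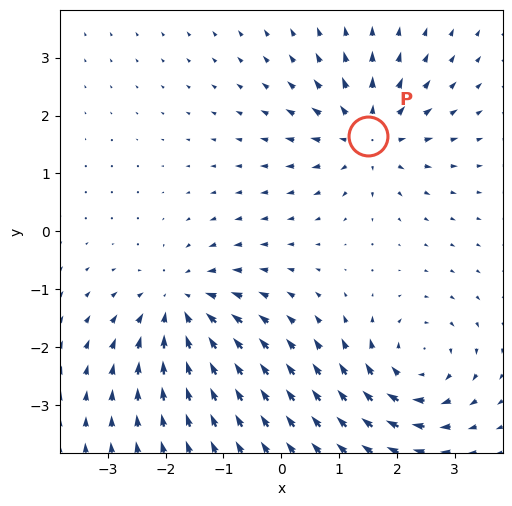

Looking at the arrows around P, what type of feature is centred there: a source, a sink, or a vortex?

At P (1.5, 1.6) the arrows spread outward. Divergence about +5, curl ≈0 — positive divergence with near-zero curl is a source.

source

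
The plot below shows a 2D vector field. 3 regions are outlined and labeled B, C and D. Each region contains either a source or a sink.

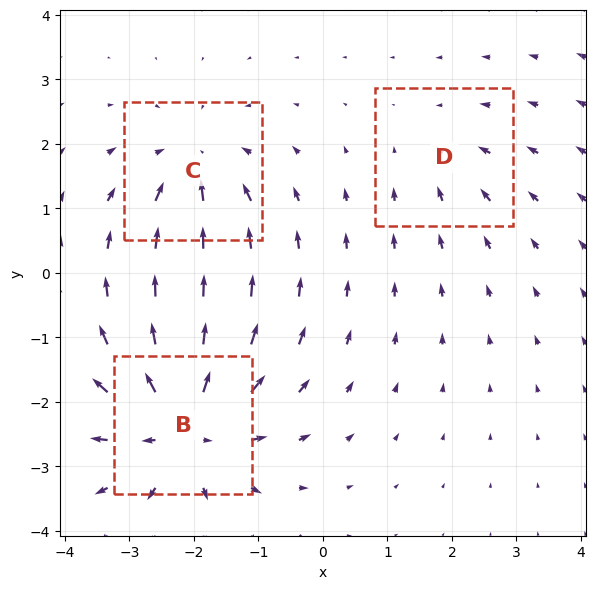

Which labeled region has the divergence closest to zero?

D

Divergence at each region's feature centre — B: about +5, C: about -3, D: about -2. Region D is closest to zero.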